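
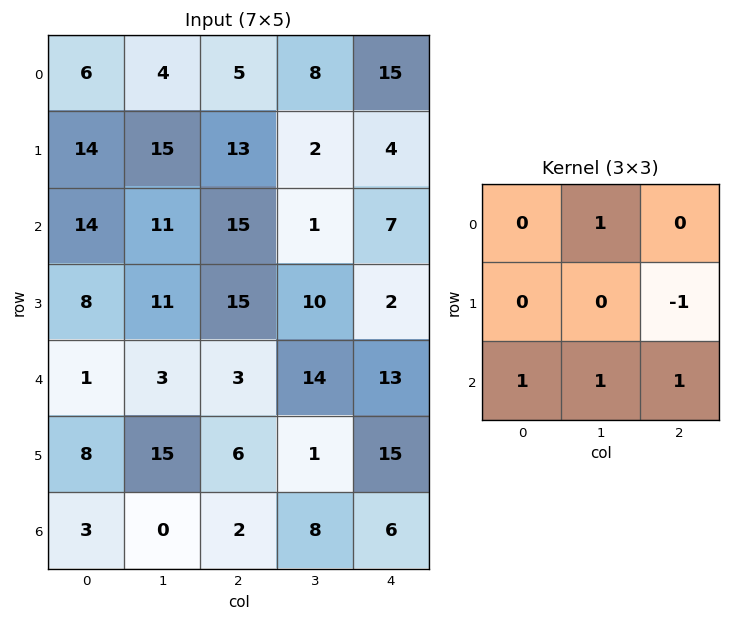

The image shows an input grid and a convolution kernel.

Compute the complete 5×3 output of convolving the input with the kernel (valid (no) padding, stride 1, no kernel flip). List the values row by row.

Output[0,0]: The receptive field on the input at this output position is [6 4 5 / 14 15 13 / 14 11 15]. Elementwise product with the kernel and sum: 4·1 + 13·-1 + 14·1 + 11·1 + 15·1.
Output[0,1]: The receptive field on the input at this output position is [4 5 8 / 15 13 2 / 11 15 1]. Elementwise product with the kernel and sum: 5·1 + 2·-1 + 11·1 + 15·1 + 1·1.

31 30 27
34 48 22
3 25 29
37 23 19
2 12 15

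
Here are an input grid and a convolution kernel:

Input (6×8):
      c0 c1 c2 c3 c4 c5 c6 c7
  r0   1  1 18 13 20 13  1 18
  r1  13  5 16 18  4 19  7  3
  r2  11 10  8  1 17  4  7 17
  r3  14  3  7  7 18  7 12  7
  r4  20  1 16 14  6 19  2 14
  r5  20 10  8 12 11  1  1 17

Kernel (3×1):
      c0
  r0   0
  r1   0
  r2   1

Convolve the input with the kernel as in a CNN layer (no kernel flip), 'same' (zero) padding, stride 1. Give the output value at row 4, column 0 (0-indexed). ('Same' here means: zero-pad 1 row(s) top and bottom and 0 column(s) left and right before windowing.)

The receptive field on the zero-padded input at this output position is [14 / 20 / 20]. Elementwise product with the kernel and sum: 20·1.

20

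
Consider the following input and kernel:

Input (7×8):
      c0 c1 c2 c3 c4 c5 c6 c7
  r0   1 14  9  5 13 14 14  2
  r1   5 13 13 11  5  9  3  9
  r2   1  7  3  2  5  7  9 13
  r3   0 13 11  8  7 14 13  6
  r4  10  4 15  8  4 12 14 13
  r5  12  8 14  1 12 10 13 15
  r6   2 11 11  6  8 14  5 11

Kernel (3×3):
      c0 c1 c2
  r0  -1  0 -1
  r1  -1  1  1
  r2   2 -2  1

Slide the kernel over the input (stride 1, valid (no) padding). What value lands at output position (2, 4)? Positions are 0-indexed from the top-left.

4

The receptive field on the input at this output position is [5 7 9 / 7 14 13 / 4 12 14]. Elementwise product with the kernel and sum: 5·-1 + 9·-1 + 7·-1 + 14·1 + 13·1 + 4·2 + 12·-2 + 14·1.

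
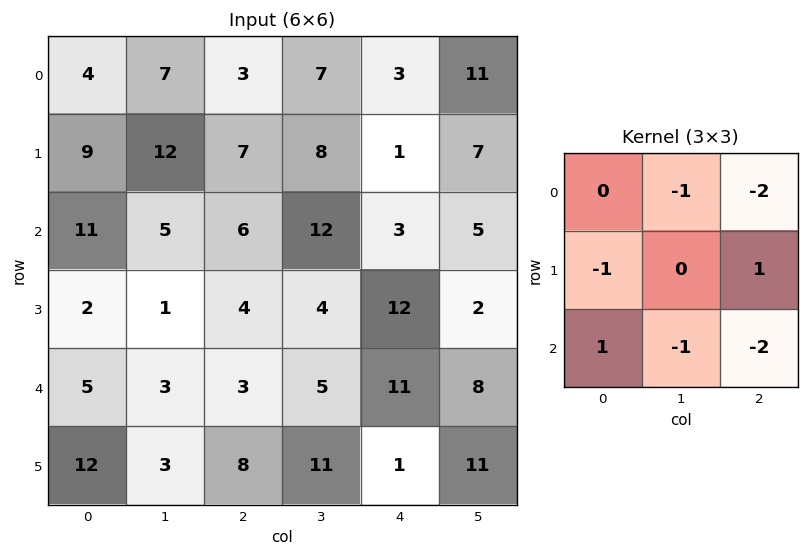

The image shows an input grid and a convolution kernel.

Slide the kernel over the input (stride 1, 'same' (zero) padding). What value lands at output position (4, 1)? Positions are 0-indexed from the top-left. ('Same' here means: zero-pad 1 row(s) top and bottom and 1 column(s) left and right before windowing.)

-18

The receptive field on the zero-padded input at this output position is [2 1 4 / 5 3 3 / 12 3 8]. Elementwise product with the kernel and sum: 1·-1 + 4·-2 + 5·-1 + 3·1 + 12·1 + 3·-1 + 8·-2.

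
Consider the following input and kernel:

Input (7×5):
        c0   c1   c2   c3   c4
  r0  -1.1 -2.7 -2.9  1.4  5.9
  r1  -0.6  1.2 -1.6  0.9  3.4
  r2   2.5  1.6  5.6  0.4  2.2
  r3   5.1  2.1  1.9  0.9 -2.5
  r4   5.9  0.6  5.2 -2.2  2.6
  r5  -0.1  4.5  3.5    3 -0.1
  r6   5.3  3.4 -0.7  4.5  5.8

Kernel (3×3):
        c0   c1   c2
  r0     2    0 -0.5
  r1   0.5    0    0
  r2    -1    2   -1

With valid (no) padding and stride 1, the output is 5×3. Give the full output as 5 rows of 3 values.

-5.95 3.7 -16.55
-1.95 3.55 0.3
-5.15 16.05 -1.15
17.8 3.55 10.25
11.35 -4.75 14.75

Output[0,0]: The receptive field on the input at this output position is [-1.1 -2.7 -2.9 / -0.6 1.2 -1.6 / 2.5 1.6 5.6]. Elementwise product with the kernel and sum: -1.1·2 + -2.9·-0.5 + -0.6·0.5 + 2.5·-1 + 1.6·2 + 5.6·-1.
Output[0,1]: The receptive field on the input at this output position is [-2.7 -2.9 1.4 / 1.2 -1.6 0.9 / 1.6 5.6 0.4]. Elementwise product with the kernel and sum: -2.7·2 + 1.4·-0.5 + 1.2·0.5 + 1.6·-1 + 5.6·2 + 0.4·-1.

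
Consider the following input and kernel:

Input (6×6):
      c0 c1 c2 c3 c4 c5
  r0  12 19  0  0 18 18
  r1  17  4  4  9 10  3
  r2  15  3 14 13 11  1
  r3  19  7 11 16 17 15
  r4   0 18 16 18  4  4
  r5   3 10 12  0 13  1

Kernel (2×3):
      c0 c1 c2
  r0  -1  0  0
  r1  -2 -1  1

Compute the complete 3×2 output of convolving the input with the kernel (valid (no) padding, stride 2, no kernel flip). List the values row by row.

-46 -7
-49 -35
-4 -27

Output[0,0]: The receptive field on the input at this output position is [12 19 0 / 17 4 4]. Elementwise product with the kernel and sum: 12·-1 + 17·-2 + 4·-1 + 4·1.
Output[0,1]: The receptive field on the input at this output position is [0 0 18 / 4 9 10]. Elementwise product with the kernel and sum: 0·-1 + 4·-2 + 9·-1 + 10·1.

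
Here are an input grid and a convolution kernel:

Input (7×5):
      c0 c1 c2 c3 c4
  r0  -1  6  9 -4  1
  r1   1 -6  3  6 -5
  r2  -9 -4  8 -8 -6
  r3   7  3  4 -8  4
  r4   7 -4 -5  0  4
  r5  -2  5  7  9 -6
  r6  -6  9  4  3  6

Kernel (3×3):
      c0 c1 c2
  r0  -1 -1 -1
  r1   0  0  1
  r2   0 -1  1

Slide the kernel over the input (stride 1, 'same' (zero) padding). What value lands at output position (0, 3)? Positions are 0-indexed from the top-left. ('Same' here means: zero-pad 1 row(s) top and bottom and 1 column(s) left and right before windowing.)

-10

The receptive field on the zero-padded input at this output position is [0 0 0 / 9 -4 1 / 3 6 -5]. Elementwise product with the kernel and sum: 0·-1 + 0·-1 + 0·-1 + 1·1 + 6·-1 + -5·1.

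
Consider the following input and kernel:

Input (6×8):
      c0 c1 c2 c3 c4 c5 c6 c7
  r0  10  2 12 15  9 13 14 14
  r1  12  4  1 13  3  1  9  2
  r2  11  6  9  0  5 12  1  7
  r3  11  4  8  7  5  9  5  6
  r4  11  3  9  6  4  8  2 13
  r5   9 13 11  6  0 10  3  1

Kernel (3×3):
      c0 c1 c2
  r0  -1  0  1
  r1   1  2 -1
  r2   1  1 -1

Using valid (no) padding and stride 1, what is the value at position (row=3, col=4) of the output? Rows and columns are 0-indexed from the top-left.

The receptive field on the input at this output position is [5 9 5 / 4 8 2 / 0 10 3]. Elementwise product with the kernel and sum: 5·-1 + 5·1 + 4·1 + 8·2 + 2·-1 + 0·1 + 10·1 + 3·-1.

25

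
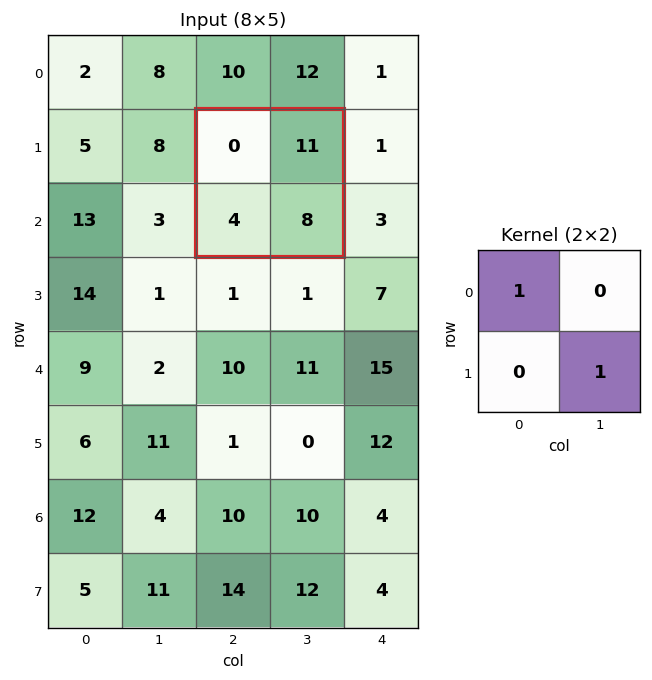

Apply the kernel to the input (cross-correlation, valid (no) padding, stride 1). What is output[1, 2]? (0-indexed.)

8

The receptive field on the input at this output position is [0 11 / 4 8]. Elementwise product with the kernel and sum: 0·1 + 8·1.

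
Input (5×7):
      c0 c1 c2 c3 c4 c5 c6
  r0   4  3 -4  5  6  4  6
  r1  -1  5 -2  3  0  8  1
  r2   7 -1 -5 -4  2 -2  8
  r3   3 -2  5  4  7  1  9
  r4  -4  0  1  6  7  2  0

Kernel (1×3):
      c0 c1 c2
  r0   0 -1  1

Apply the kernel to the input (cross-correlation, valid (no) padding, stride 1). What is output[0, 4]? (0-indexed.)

2

The receptive field on the input at this output position is [6 4 6]. Elementwise product with the kernel and sum: 4·-1 + 6·1.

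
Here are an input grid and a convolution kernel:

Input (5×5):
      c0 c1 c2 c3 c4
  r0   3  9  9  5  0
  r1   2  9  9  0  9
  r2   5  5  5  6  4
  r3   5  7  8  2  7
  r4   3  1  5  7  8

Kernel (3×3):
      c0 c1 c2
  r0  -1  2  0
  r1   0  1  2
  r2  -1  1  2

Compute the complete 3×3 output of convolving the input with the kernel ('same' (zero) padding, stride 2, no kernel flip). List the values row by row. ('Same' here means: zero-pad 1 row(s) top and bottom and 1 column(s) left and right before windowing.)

Output[0,0]: The receptive field on the zero-padded input at this output position is [0 0 0 / 0 3 9 / 0 2 9]. Elementwise product with the kernel and sum: 0·-1 + 0·2 + 3·1 + 9·2 + 0·-1 + 2·1 + 9·2.
Output[0,1]: The receptive field on the zero-padded input at this output position is [0 0 0 / 9 9 5 / 9 9 0]. Elementwise product with the kernel and sum: 0·-1 + 0·2 + 9·1 + 5·2 + 9·-1 + 9·1 + 0·2.

41 19 9
38 31 27
15 28 20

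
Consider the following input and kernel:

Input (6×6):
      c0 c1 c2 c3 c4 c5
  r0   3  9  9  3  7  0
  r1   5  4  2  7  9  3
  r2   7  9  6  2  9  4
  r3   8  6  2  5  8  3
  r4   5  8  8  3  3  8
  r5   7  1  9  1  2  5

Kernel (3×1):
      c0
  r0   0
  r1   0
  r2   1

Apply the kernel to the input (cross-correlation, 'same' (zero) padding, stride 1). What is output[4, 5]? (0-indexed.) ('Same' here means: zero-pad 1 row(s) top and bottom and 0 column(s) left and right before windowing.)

5

The receptive field on the zero-padded input at this output position is [3 / 8 / 5]. Elementwise product with the kernel and sum: 5·1.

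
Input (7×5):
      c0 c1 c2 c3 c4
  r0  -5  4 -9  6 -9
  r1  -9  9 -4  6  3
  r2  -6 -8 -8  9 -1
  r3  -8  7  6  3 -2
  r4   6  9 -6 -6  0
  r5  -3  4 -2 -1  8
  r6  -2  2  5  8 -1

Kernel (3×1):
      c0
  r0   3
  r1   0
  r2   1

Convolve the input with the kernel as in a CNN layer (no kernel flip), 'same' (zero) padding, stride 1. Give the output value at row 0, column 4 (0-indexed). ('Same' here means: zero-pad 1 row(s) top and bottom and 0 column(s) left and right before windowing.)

The receptive field on the zero-padded input at this output position is [0 / -9 / 3]. Elementwise product with the kernel and sum: 0·3 + 3·1.

3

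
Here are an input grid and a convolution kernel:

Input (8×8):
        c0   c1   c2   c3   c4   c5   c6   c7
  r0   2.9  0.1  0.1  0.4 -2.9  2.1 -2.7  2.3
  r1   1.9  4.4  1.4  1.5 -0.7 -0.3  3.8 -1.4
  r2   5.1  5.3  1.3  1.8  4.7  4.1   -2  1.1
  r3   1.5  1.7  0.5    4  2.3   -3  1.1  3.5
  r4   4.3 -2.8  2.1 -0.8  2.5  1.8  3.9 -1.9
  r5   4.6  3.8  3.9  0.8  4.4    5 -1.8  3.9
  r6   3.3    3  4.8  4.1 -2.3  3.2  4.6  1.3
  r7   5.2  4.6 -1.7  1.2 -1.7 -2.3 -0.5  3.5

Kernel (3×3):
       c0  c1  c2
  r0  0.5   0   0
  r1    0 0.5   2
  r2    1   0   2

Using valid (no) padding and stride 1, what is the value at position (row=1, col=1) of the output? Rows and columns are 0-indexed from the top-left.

The receptive field on the input at this output position is [4.4 1.4 1.5 / 5.3 1.3 1.8 / 1.7 0.5 4]. Elementwise product with the kernel and sum: 4.4·0.5 + 1.3·0.5 + 1.8·2 + 1.7·1 + 4·2.

16.15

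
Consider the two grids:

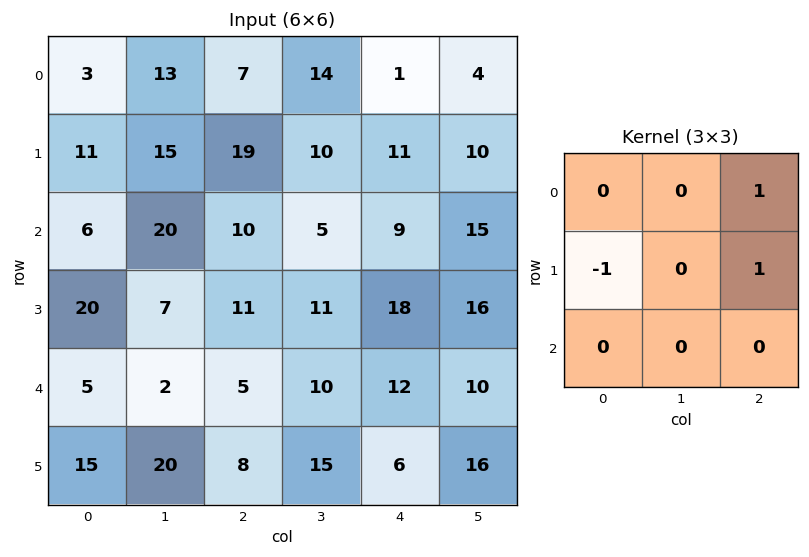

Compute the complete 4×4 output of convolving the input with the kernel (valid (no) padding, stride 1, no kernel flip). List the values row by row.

Output[0,0]: The receptive field on the input at this output position is [3 13 7 / 11 15 19 / 6 20 10]. Elementwise product with the kernel and sum: 7·1 + 11·-1 + 19·1.
Output[0,1]: The receptive field on the input at this output position is [13 7 14 / 15 19 10 / 20 10 5]. Elementwise product with the kernel and sum: 14·1 + 15·-1 + 10·1.

15 9 -7 4
23 -5 10 20
1 9 16 20
11 19 25 16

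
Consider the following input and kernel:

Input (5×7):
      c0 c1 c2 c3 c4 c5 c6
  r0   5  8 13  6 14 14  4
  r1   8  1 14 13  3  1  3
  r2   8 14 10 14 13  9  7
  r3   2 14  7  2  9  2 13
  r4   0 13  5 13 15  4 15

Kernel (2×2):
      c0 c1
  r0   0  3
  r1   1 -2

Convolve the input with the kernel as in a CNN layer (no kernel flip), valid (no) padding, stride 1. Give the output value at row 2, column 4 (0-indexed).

32

The receptive field on the input at this output position is [13 9 / 9 2]. Elementwise product with the kernel and sum: 9·3 + 9·1 + 2·-2.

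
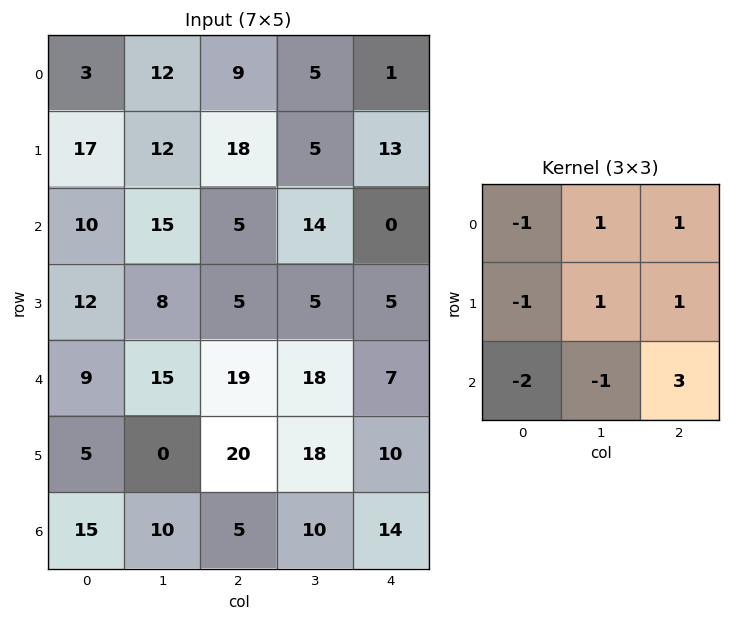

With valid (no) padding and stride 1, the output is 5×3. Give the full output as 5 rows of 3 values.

11 20 -27
6 9 9
35 11 -21
76 58 -17
15 65 36

Output[0,0]: The receptive field on the input at this output position is [3 12 9 / 17 12 18 / 10 15 5]. Elementwise product with the kernel and sum: 3·-1 + 12·1 + 9·1 + 17·-1 + 12·1 + 18·1 + 10·-2 + 15·-1 + 5·3.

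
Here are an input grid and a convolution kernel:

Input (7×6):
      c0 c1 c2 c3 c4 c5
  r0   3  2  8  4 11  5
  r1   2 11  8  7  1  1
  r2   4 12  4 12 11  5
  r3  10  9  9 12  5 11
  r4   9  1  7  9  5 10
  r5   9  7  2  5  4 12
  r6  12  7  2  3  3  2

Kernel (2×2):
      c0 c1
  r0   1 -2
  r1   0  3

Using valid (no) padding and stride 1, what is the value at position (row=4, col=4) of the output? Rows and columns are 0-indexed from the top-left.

The receptive field on the input at this output position is [5 10 / 4 12]. Elementwise product with the kernel and sum: 5·1 + 10·-2 + 12·3.

21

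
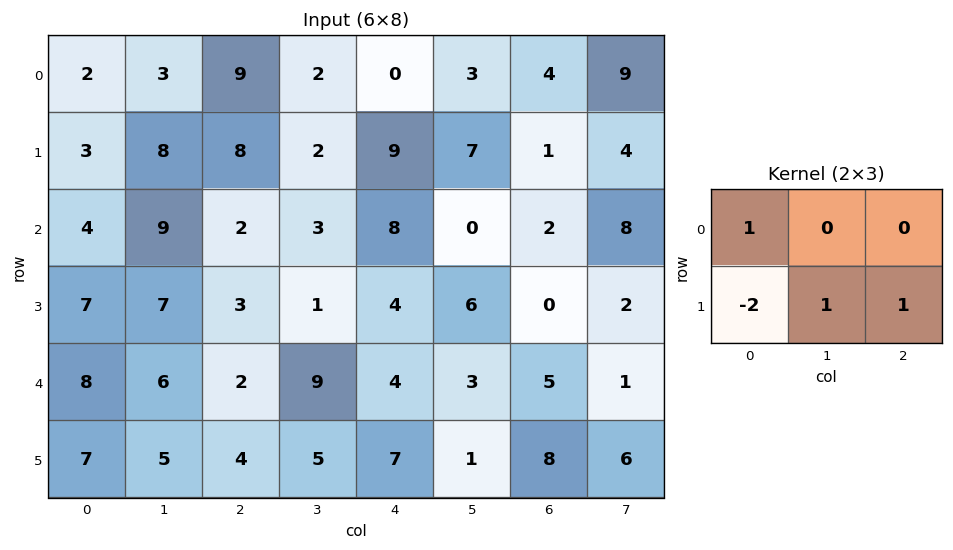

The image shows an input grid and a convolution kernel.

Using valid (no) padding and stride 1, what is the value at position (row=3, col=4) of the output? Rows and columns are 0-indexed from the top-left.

4

The receptive field on the input at this output position is [4 6 0 / 4 3 5]. Elementwise product with the kernel and sum: 4·1 + 4·-2 + 3·1 + 5·1.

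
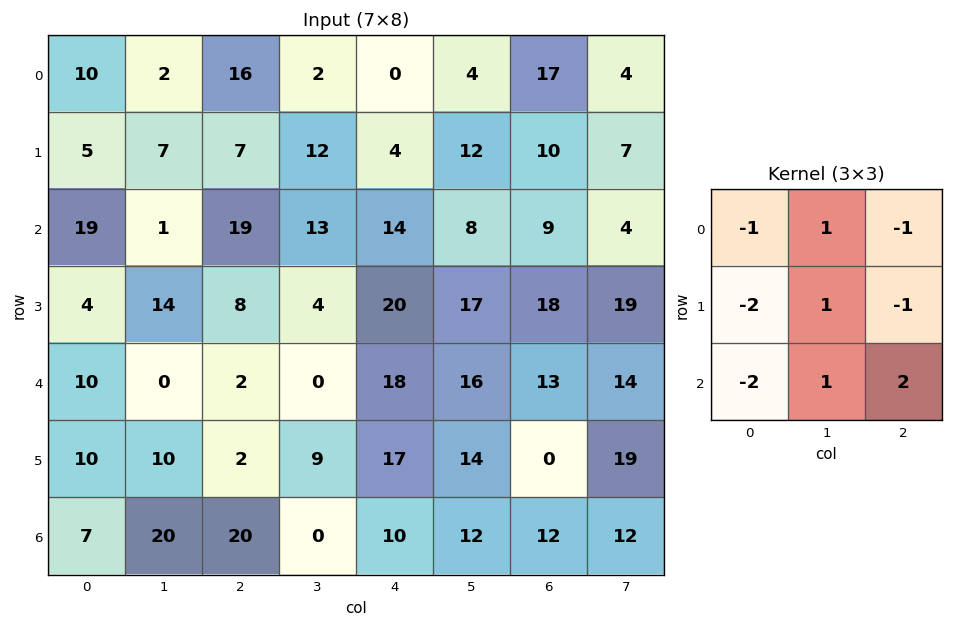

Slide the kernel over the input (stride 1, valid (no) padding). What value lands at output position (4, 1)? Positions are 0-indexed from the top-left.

The receptive field on the input at this output position is [0 2 0 / 10 2 9 / 20 20 0]. Elementwise product with the kernel and sum: 0·-1 + 2·1 + 0·-1 + 10·-2 + 2·1 + 9·-1 + 20·-2 + 20·1 + 0·2.

-45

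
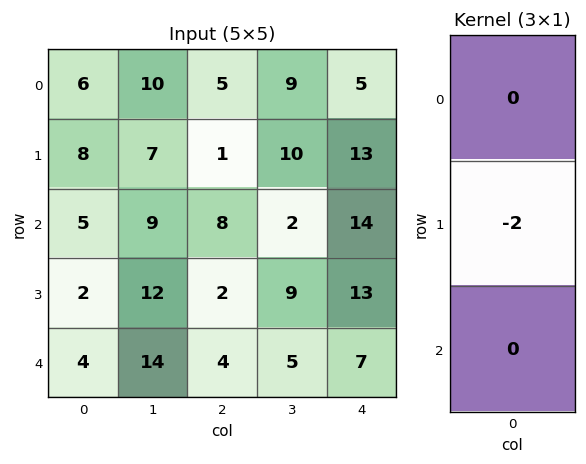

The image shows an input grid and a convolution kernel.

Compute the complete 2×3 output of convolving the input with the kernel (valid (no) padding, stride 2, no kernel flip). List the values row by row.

Output[0,0]: The receptive field on the input at this output position is [6 / 8 / 5]. Elementwise product with the kernel and sum: 8·-2.
Output[0,1]: The receptive field on the input at this output position is [5 / 1 / 8]. Elementwise product with the kernel and sum: 1·-2.

-16 -2 -26
-4 -4 -26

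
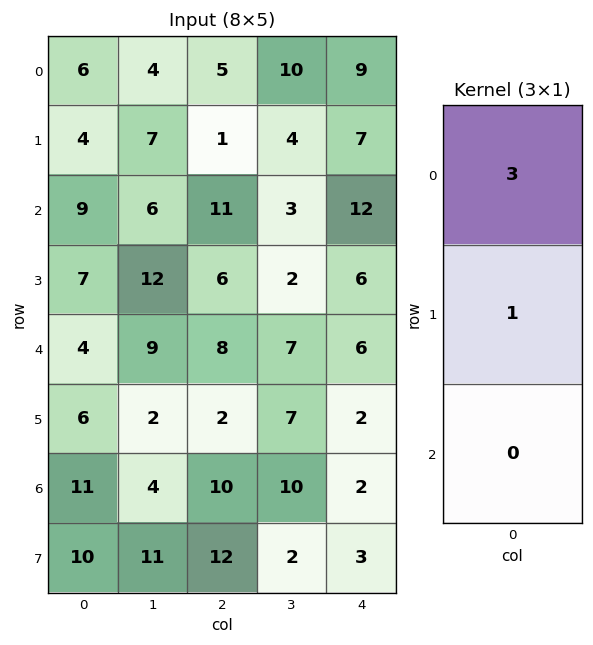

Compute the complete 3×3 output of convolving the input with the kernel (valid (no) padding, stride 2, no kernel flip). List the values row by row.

Output[0,0]: The receptive field on the input at this output position is [6 / 4 / 9]. Elementwise product with the kernel and sum: 6·3 + 4·1.
Output[0,1]: The receptive field on the input at this output position is [5 / 1 / 11]. Elementwise product with the kernel and sum: 5·3 + 1·1.

22 16 34
34 39 42
18 26 20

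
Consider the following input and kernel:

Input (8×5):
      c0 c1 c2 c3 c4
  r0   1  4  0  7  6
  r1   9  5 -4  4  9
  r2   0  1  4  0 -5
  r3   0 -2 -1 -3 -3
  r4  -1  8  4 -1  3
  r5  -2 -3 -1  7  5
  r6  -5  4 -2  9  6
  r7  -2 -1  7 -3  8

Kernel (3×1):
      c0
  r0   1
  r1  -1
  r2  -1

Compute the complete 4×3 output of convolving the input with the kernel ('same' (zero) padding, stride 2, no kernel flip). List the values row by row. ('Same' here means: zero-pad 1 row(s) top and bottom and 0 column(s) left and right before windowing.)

Output[0,0]: The receptive field on the zero-padded input at this output position is [0 / 1 / 9]. Elementwise product with the kernel and sum: 0·1 + 1·-1 + 9·-1.
Output[0,1]: The receptive field on the zero-padded input at this output position is [0 / 0 / -4]. Elementwise product with the kernel and sum: 0·1 + 0·-1 + -4·-1.

-10 4 -15
9 -7 17
3 -4 -11
5 -6 -9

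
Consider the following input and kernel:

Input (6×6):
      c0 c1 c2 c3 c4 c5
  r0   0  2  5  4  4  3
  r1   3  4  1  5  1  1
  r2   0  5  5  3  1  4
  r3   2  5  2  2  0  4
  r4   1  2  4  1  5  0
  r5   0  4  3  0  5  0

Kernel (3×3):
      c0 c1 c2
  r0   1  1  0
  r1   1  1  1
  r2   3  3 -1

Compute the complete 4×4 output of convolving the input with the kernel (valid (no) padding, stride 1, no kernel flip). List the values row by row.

20 44 39 23
36 37 27 16
19 36 22 28
23 35 18 23

Output[0,0]: The receptive field on the input at this output position is [0 2 5 / 3 4 1 / 0 5 5]. Elementwise product with the kernel and sum: 0·1 + 2·1 + 3·1 + 4·1 + 1·1 + 0·3 + 5·3 + 5·-1.
Output[0,1]: The receptive field on the input at this output position is [2 5 4 / 4 1 5 / 5 5 3]. Elementwise product with the kernel and sum: 2·1 + 5·1 + 4·1 + 1·1 + 5·1 + 5·3 + 5·3 + 3·-1.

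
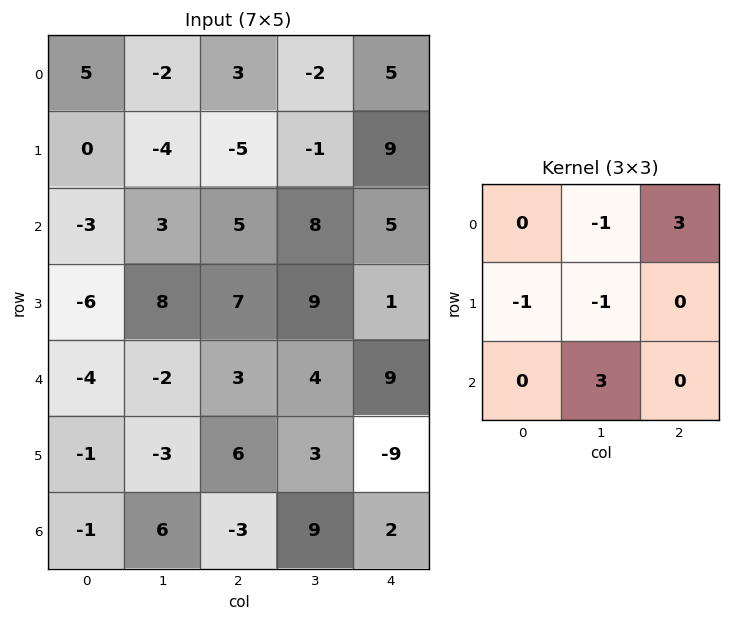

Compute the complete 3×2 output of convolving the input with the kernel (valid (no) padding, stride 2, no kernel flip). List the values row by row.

Output[0,0]: The receptive field on the input at this output position is [5 -2 3 / 0 -4 -5 / -3 3 5]. Elementwise product with the kernel and sum: -2·-1 + 3·3 + 0·-1 + -4·-1 + 3·3.
Output[0,1]: The receptive field on the input at this output position is [3 -2 5 / -5 -1 9 / 5 8 5]. Elementwise product with the kernel and sum: -2·-1 + 5·3 + -5·-1 + -1·-1 + 8·3.

24 47
4 3
33 41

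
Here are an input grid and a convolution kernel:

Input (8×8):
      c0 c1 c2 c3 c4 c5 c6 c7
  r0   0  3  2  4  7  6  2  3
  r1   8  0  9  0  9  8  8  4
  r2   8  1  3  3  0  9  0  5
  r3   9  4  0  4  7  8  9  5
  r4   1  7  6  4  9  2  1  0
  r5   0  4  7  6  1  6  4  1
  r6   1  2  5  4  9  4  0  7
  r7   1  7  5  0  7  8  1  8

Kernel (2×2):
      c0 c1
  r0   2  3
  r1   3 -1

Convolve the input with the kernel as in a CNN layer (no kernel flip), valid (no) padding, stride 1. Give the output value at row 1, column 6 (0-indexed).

23

The receptive field on the input at this output position is [8 4 / 0 5]. Elementwise product with the kernel and sum: 8·2 + 4·3 + 0·3 + 5·-1.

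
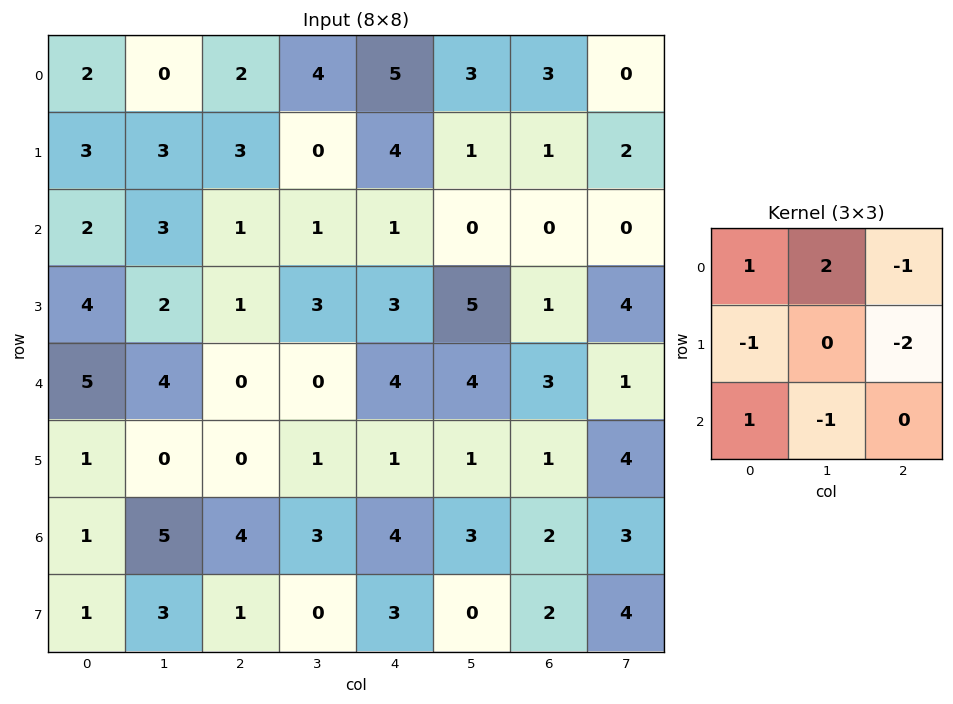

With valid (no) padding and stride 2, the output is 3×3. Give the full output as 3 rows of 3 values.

Output[0,0]: The receptive field on the input at this output position is [2 0 2 / 3 3 3 / 2 3 1]. Elementwise product with the kernel and sum: 2·1 + 0·2 + 2·-1 + 3·-1 + 3·-2 + 2·1 + 3·-1.

-10 -6 3
2 -5 -4
8 -5 7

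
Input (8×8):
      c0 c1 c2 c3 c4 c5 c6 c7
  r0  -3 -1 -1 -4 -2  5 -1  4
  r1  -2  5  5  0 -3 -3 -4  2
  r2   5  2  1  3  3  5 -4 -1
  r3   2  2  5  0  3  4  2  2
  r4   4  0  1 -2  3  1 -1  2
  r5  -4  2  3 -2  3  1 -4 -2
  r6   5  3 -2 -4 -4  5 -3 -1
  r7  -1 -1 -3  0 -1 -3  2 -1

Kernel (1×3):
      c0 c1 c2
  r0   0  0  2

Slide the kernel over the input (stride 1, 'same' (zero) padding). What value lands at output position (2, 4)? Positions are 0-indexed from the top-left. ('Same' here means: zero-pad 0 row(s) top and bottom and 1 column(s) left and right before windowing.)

The receptive field on the zero-padded input at this output position is [3 3 5]. Elementwise product with the kernel and sum: 5·2.

10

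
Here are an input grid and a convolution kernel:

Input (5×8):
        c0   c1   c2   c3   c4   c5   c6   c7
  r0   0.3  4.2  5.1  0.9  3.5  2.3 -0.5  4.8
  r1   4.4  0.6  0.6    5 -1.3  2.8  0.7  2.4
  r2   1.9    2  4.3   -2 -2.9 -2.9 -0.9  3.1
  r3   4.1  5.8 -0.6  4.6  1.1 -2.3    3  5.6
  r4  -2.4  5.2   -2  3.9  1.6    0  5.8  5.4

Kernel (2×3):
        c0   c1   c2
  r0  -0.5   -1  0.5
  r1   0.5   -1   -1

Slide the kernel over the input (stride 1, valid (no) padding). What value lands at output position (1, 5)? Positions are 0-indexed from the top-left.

The receptive field on the input at this output position is [2.8 0.7 2.4 / -2.9 -0.9 3.1]. Elementwise product with the kernel and sum: 2.8·-0.5 + 0.7·-1 + 2.4·0.5 + -2.9·0.5 + -0.9·-1 + 3.1·-1.

-4.55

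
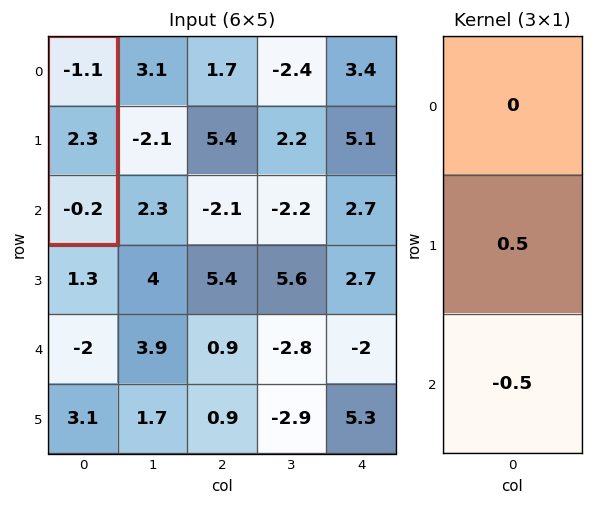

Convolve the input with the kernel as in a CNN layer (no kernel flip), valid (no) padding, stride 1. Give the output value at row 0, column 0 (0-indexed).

The receptive field on the input at this output position is [-1.1 / 2.3 / -0.2]. Elementwise product with the kernel and sum: 2.3·0.5 + -0.2·-0.5.

1.25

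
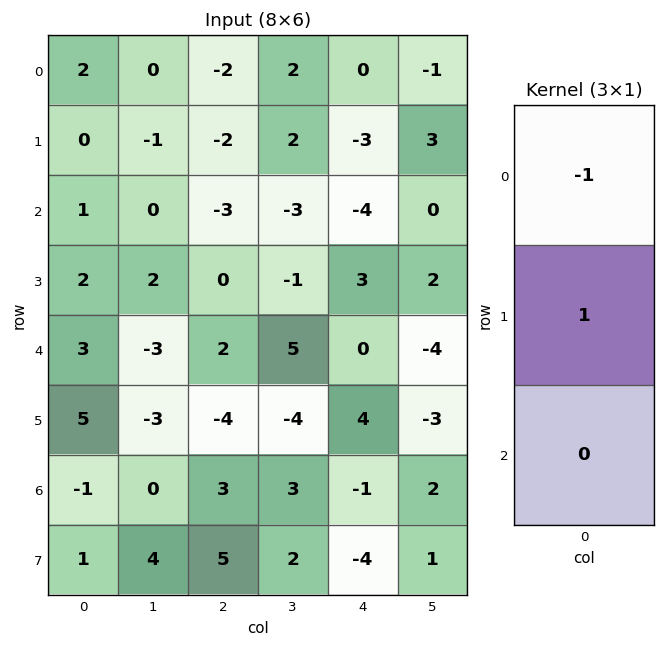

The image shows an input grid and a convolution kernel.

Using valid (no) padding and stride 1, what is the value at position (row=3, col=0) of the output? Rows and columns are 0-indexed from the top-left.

The receptive field on the input at this output position is [2 / 3 / 5]. Elementwise product with the kernel and sum: 2·-1 + 3·1.

1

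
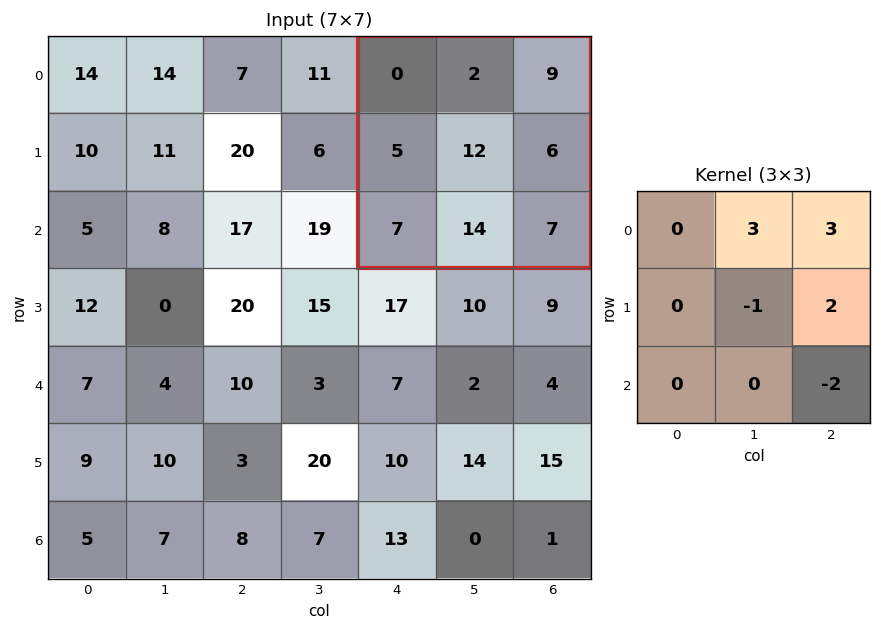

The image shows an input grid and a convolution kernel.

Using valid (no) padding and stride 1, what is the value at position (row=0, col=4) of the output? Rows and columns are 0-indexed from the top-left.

19

The receptive field on the input at this output position is [0 2 9 / 5 12 6 / 7 14 7]. Elementwise product with the kernel and sum: 2·3 + 9·3 + 12·-1 + 6·2 + 7·-2.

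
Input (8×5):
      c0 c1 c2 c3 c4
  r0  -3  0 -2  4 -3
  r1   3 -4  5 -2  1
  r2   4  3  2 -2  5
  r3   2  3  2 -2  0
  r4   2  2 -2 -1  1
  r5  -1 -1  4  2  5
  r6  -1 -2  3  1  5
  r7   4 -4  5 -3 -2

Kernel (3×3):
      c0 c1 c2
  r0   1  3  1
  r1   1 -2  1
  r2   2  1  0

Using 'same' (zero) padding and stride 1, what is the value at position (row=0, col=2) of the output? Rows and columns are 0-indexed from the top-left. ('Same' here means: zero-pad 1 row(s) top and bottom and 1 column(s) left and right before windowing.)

The receptive field on the zero-padded input at this output position is [0 0 0 / 0 -2 4 / -4 5 -2]. Elementwise product with the kernel and sum: 0·1 + 0·3 + 0·1 + 0·1 + -2·-2 + 4·1 + -4·2 + 5·1.

5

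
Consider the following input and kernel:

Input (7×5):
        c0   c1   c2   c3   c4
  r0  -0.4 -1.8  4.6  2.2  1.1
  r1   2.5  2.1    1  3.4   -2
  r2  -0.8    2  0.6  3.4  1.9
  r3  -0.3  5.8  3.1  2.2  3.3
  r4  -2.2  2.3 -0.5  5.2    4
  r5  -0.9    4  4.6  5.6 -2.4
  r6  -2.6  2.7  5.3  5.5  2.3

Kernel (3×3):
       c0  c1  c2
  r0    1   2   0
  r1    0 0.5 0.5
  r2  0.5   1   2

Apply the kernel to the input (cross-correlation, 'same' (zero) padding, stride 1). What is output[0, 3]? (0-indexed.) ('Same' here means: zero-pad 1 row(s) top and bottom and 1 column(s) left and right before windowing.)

The receptive field on the zero-padded input at this output position is [0 0 0 / 4.6 2.2 1.1 / 1 3.4 -2]. Elementwise product with the kernel and sum: 0·1 + 0·2 + 2.2·0.5 + 1.1·0.5 + 1·0.5 + 3.4·1 + -2·2.

1.55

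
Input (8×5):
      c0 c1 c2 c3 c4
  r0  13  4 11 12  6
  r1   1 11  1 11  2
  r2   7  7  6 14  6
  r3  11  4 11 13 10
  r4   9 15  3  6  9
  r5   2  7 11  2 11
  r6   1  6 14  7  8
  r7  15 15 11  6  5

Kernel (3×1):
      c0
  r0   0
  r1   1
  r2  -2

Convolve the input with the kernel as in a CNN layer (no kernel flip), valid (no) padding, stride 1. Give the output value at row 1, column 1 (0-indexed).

The receptive field on the input at this output position is [11 / 7 / 4]. Elementwise product with the kernel and sum: 7·1 + 4·-2.

-1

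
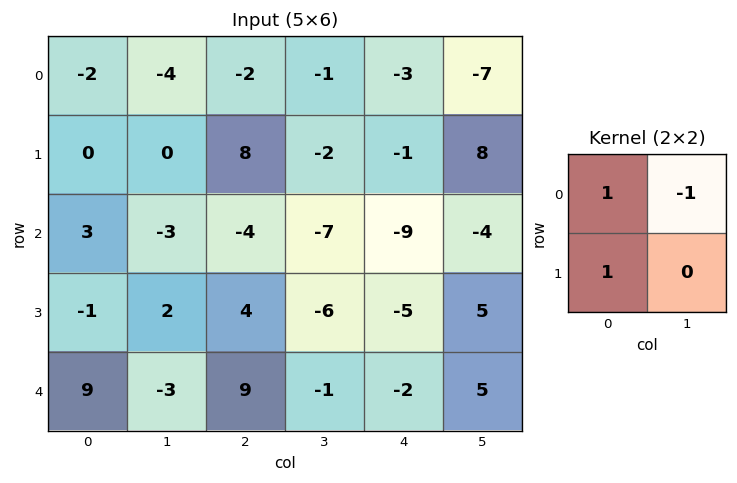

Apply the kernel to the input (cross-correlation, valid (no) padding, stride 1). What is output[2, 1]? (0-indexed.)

3

The receptive field on the input at this output position is [-3 -4 / 2 4]. Elementwise product with the kernel and sum: -3·1 + -4·-1 + 2·1.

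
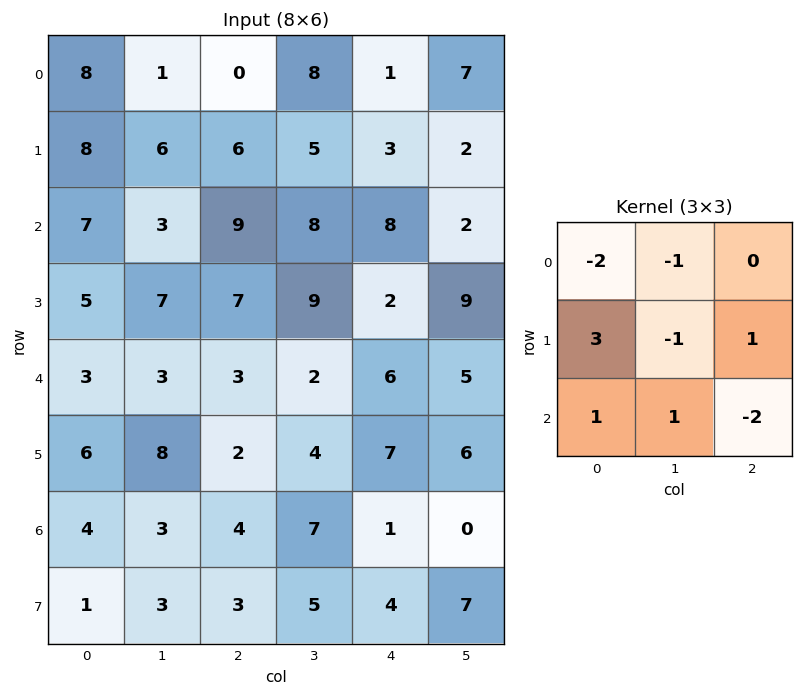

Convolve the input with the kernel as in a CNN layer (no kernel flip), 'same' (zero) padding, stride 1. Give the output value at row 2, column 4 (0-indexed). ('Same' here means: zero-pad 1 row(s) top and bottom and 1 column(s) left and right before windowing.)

-2

The receptive field on the zero-padded input at this output position is [5 3 2 / 8 8 2 / 9 2 9]. Elementwise product with the kernel and sum: 5·-2 + 3·-1 + 8·3 + 8·-1 + 2·1 + 9·1 + 2·1 + 9·-2.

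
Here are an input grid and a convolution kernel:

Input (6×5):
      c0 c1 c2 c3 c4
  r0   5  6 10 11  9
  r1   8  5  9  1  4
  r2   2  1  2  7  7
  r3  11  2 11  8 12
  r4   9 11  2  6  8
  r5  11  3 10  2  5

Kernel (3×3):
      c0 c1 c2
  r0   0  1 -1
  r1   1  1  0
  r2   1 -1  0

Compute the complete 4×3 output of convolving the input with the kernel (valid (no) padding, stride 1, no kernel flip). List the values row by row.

10 12 7
8 2 9
10 17 15
19 9 12

Output[0,0]: The receptive field on the input at this output position is [5 6 10 / 8 5 9 / 2 1 2]. Elementwise product with the kernel and sum: 6·1 + 10·-1 + 8·1 + 5·1 + 2·1 + 1·-1.
Output[0,1]: The receptive field on the input at this output position is [6 10 11 / 5 9 1 / 1 2 7]. Elementwise product with the kernel and sum: 10·1 + 11·-1 + 5·1 + 9·1 + 1·1 + 2·-1.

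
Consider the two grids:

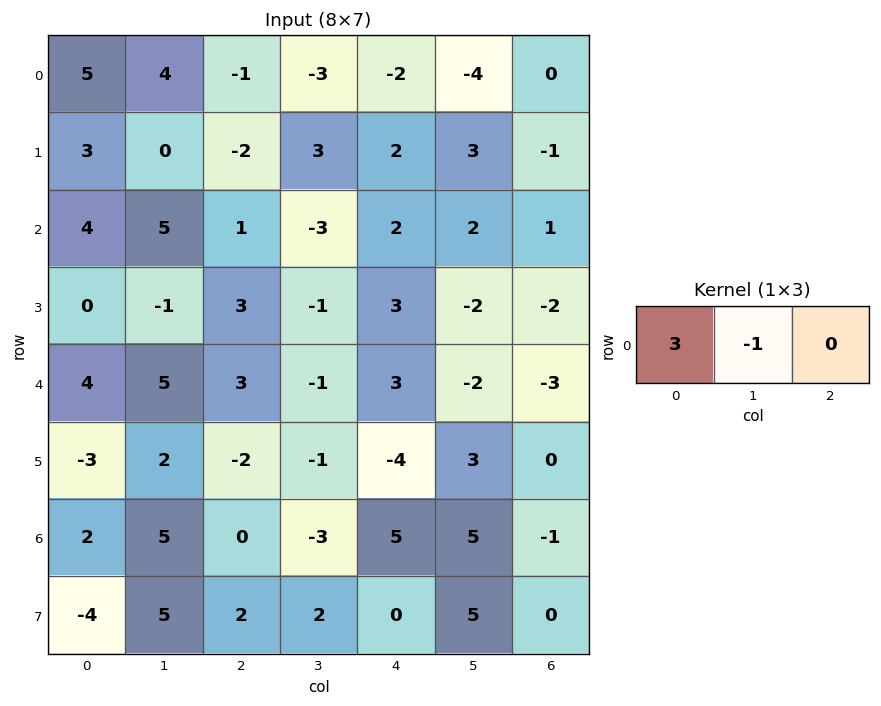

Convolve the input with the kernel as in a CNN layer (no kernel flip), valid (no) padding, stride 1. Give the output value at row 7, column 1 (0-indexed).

13

The receptive field on the input at this output position is [5 2 2]. Elementwise product with the kernel and sum: 5·3 + 2·-1.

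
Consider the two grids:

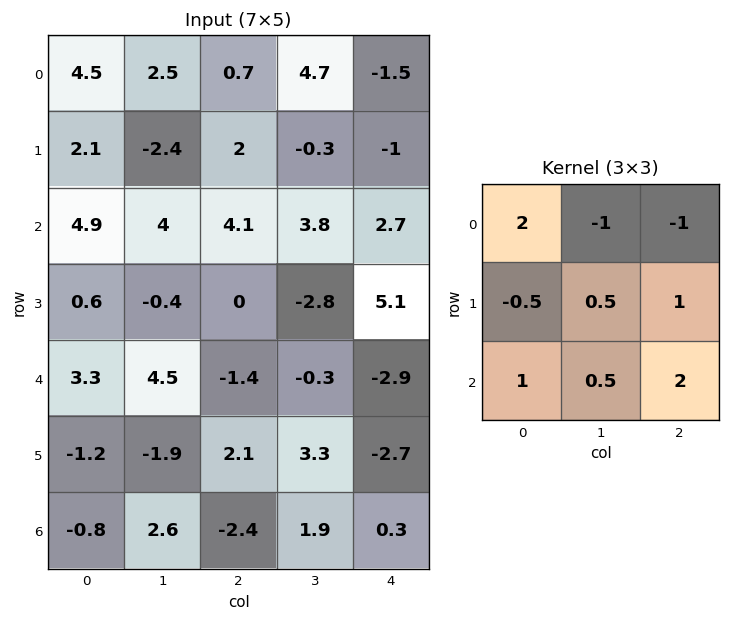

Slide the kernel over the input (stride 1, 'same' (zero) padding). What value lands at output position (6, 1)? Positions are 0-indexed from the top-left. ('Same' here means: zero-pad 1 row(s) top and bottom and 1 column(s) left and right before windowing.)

The receptive field on the zero-padded input at this output position is [-1.2 -1.9 2.1 / -0.8 2.6 -2.4 / 0 0 0]. Elementwise product with the kernel and sum: -1.2·2 + -1.9·-1 + 2.1·-1 + -0.8·-0.5 + 2.6·0.5 + -2.4·1 + 0·1 + 0·0.5 + 0·2.

-3.3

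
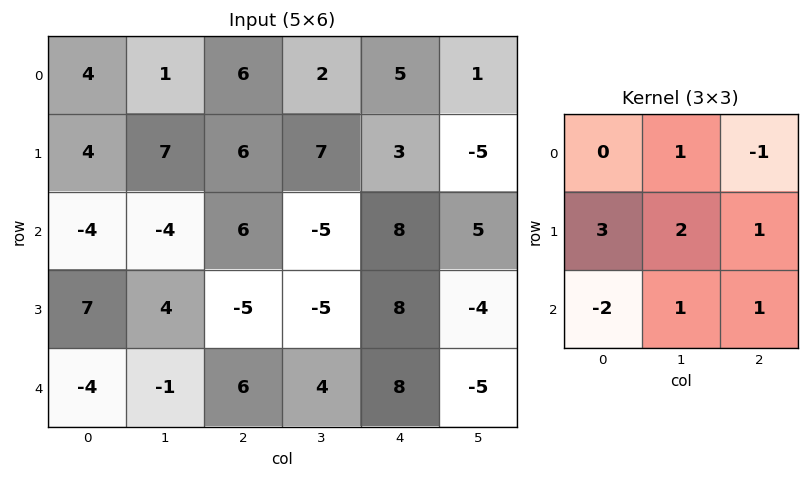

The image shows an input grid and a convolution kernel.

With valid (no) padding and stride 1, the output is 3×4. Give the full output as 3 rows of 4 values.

Output[0,0]: The receptive field on the input at this output position is [4 1 6 / 4 7 6 / -4 -4 6]. Elementwise product with the kernel and sum: 1·1 + 6·-1 + 4·3 + 7·2 + 6·1 + -4·-2 + -4·1 + 6·1.
Output[0,1]: The receptive field on the input at this output position is [1 6 2 / 7 6 7 / -4 6 -5]. Elementwise product with the kernel and sum: 6·1 + 2·-1 + 7·3 + 6·2 + 7·1 + -4·-2 + 6·1 + -5·1.

37 53 23 49
-28 -24 33 28
27 20 -30 -5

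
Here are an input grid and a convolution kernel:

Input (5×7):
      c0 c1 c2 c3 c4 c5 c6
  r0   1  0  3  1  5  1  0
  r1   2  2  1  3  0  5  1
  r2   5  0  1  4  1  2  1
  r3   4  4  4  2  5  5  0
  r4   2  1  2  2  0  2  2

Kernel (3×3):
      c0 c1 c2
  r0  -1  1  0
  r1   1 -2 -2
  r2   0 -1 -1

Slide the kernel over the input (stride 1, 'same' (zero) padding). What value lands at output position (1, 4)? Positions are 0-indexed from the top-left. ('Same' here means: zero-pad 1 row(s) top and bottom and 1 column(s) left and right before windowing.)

-6

The receptive field on the zero-padded input at this output position is [1 5 1 / 3 0 5 / 4 1 2]. Elementwise product with the kernel and sum: 1·-1 + 5·1 + 3·1 + 0·-2 + 5·-2 + 1·-1 + 2·-1.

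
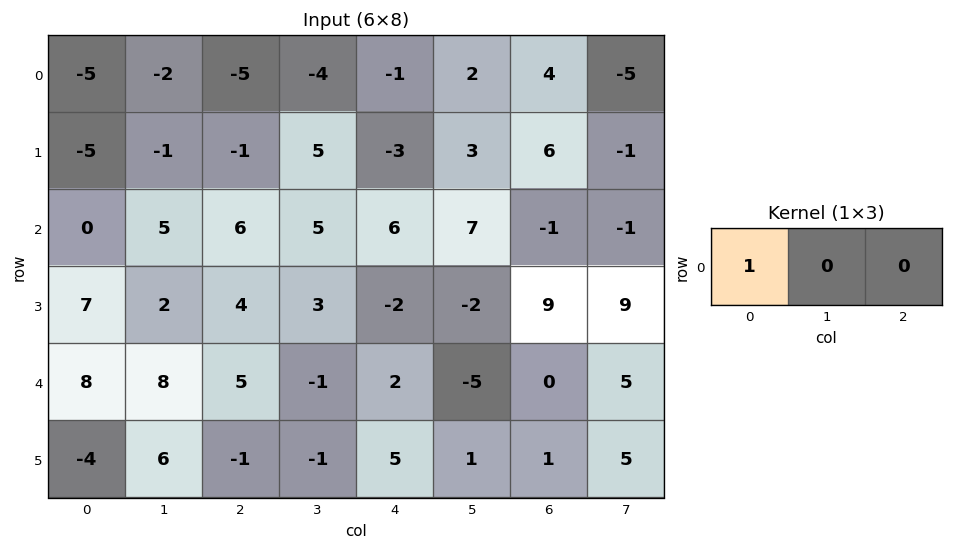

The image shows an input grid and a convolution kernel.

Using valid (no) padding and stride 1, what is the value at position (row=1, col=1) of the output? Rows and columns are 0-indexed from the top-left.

The receptive field on the input at this output position is [-1 -1 5]. Elementwise product with the kernel and sum: -1·1.

-1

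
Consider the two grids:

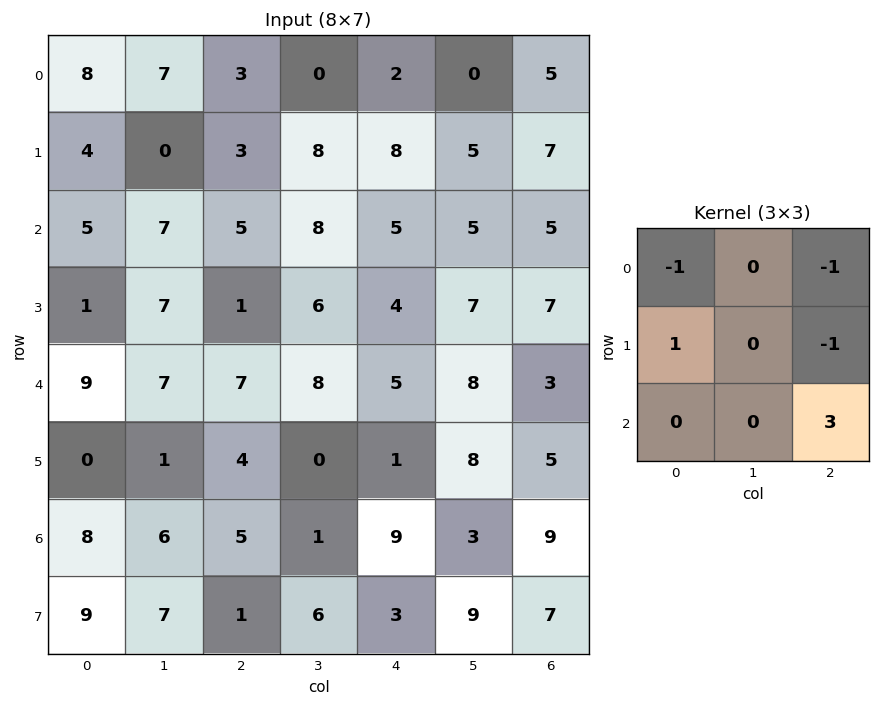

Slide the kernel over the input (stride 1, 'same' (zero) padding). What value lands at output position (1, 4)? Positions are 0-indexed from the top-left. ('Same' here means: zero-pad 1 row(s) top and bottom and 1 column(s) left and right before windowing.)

18

The receptive field on the zero-padded input at this output position is [0 2 0 / 8 8 5 / 8 5 5]. Elementwise product with the kernel and sum: 0·-1 + 0·-1 + 8·1 + 5·-1 + 5·3.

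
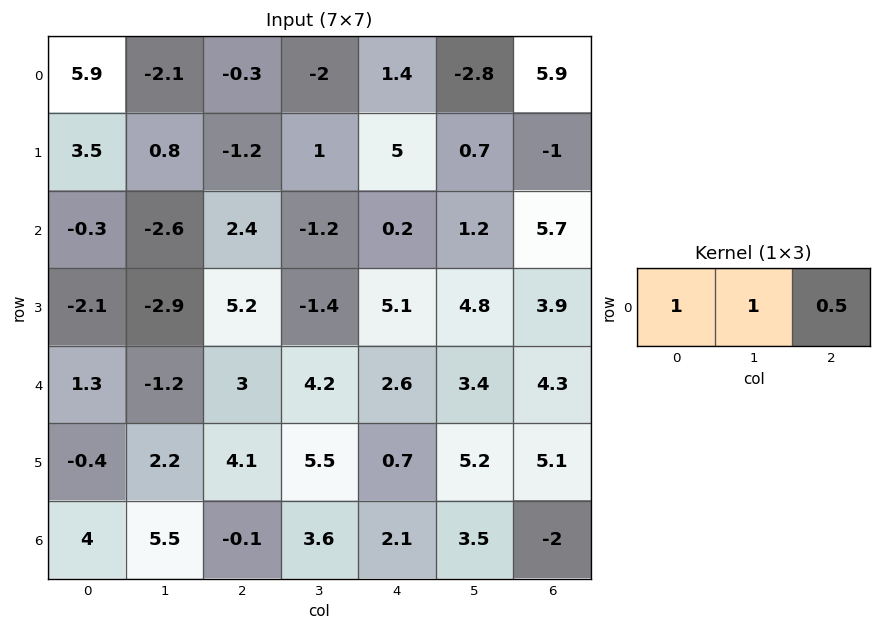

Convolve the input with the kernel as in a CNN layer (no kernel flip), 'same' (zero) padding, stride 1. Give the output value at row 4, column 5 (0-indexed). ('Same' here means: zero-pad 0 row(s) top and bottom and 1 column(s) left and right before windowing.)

8.15

The receptive field on the zero-padded input at this output position is [2.6 3.4 4.3]. Elementwise product with the kernel and sum: 2.6·1 + 3.4·1 + 4.3·0.5.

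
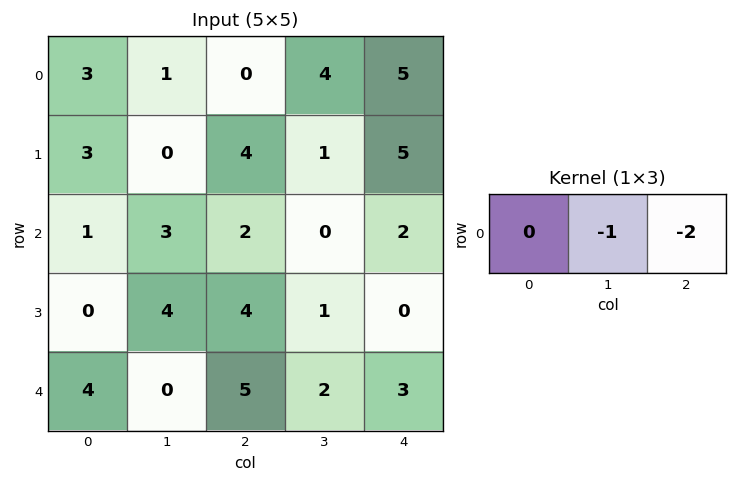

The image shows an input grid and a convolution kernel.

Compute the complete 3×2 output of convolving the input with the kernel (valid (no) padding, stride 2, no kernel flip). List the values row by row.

-1 -14
-7 -4
-10 -8

Output[0,0]: The receptive field on the input at this output position is [3 1 0]. Elementwise product with the kernel and sum: 1·-1 + 0·-2.
Output[0,1]: The receptive field on the input at this output position is [0 4 5]. Elementwise product with the kernel and sum: 4·-1 + 5·-2.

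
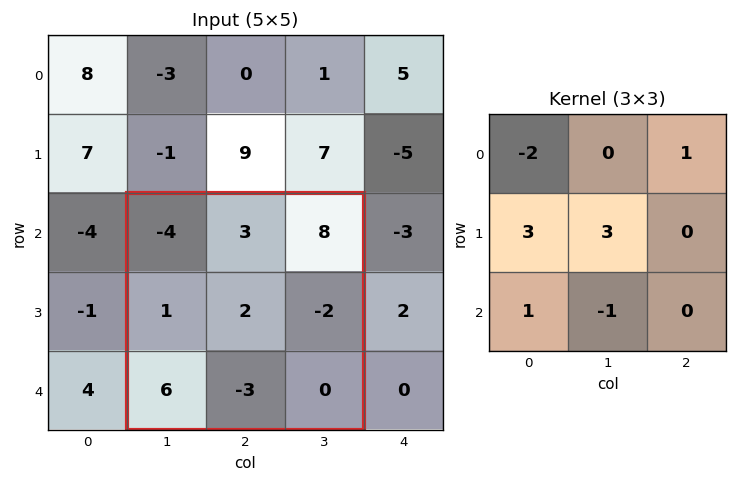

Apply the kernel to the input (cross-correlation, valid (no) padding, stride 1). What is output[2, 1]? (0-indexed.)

34

The receptive field on the input at this output position is [-4 3 8 / 1 2 -2 / 6 -3 0]. Elementwise product with the kernel and sum: -4·-2 + 8·1 + 1·3 + 2·3 + 6·1 + -3·-1.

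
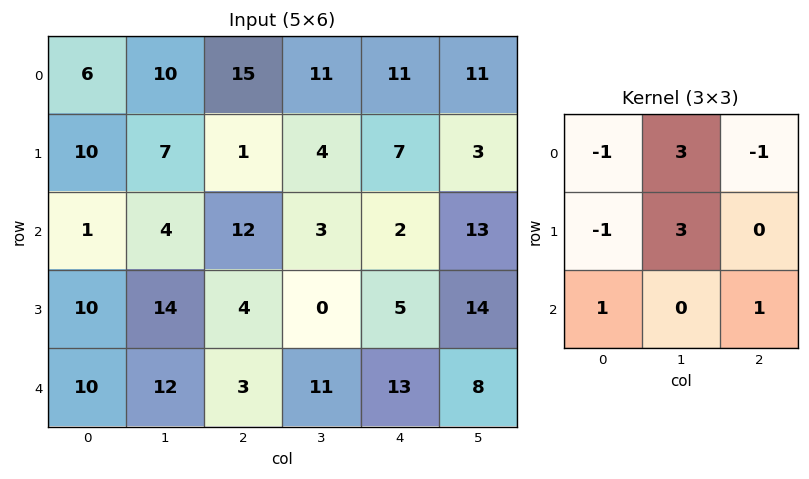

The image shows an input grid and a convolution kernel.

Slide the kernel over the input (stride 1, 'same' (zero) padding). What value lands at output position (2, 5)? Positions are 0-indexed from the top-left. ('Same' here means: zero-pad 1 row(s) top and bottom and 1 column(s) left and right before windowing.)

44

The receptive field on the zero-padded input at this output position is [7 3 0 / 2 13 0 / 5 14 0]. Elementwise product with the kernel and sum: 7·-1 + 3·3 + 0·-1 + 2·-1 + 13·3 + 5·1 + 0·1.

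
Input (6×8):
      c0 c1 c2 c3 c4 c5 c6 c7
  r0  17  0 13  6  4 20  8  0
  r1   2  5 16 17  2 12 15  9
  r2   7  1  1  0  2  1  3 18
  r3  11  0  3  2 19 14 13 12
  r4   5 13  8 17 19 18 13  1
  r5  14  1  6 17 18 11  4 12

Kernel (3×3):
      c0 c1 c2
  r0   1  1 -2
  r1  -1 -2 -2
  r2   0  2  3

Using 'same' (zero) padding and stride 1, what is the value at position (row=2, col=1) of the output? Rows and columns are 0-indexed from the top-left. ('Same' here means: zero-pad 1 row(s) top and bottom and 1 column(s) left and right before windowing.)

The receptive field on the zero-padded input at this output position is [2 5 16 / 7 1 1 / 11 0 3]. Elementwise product with the kernel and sum: 2·1 + 5·1 + 16·-2 + 7·-1 + 1·-2 + 1·-2 + 0·2 + 3·3.

-27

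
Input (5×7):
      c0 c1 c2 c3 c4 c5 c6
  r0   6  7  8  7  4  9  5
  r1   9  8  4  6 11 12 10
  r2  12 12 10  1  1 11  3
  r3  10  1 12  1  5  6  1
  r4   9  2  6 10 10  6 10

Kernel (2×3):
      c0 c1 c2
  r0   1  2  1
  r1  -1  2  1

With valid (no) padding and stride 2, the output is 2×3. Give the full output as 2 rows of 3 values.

Output[0,0]: The receptive field on the input at this output position is [6 7 8 / 9 8 4]. Elementwise product with the kernel and sum: 6·1 + 7·2 + 8·1 + 9·-1 + 8·2 + 4·1.
Output[0,1]: The receptive field on the input at this output position is [8 7 4 / 4 6 11]. Elementwise product with the kernel and sum: 8·1 + 7·2 + 4·1 + 4·-1 + 6·2 + 11·1.

39 45 50
50 8 34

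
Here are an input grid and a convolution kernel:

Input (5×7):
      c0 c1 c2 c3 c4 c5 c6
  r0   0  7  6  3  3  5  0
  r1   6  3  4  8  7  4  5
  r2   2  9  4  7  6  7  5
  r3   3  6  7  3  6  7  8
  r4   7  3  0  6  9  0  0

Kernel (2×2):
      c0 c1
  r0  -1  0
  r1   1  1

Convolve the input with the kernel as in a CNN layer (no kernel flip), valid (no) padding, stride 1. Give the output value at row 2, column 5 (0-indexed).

The receptive field on the input at this output position is [7 5 / 7 8]. Elementwise product with the kernel and sum: 7·-1 + 7·1 + 8·1.

8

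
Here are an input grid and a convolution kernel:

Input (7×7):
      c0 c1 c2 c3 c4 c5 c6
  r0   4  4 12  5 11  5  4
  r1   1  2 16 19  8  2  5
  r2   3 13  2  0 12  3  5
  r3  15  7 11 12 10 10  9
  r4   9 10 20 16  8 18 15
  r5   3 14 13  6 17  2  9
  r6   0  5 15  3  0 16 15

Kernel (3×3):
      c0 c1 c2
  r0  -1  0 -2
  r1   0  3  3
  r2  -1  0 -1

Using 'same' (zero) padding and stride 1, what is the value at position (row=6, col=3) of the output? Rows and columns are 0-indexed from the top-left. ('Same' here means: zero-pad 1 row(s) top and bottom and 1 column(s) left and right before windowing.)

-38

The receptive field on the zero-padded input at this output position is [13 6 17 / 15 3 0 / 0 0 0]. Elementwise product with the kernel and sum: 13·-1 + 17·-2 + 3·3 + 0·3 + 0·-1 + 0·-1.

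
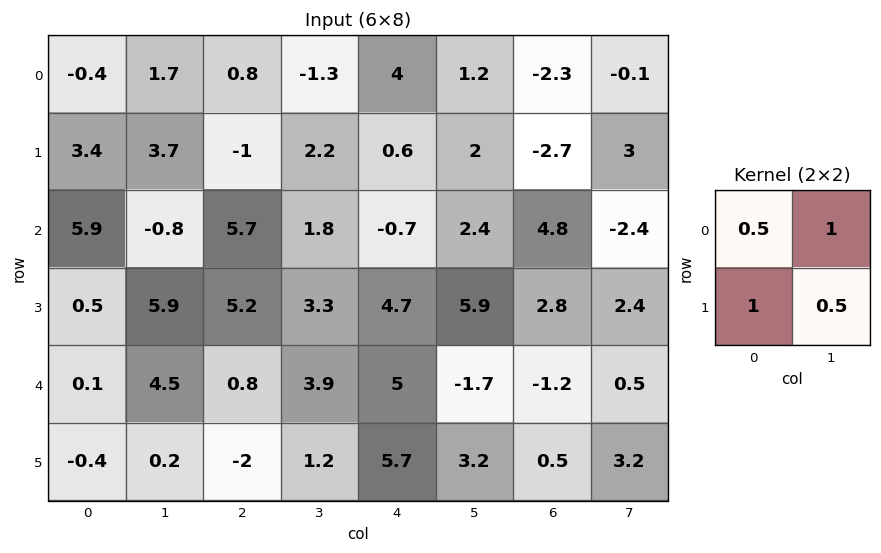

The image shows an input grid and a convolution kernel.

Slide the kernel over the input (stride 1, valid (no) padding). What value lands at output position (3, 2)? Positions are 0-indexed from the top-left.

8.65

The receptive field on the input at this output position is [5.2 3.3 / 0.8 3.9]. Elementwise product with the kernel and sum: 5.2·0.5 + 3.3·1 + 0.8·1 + 3.9·0.5.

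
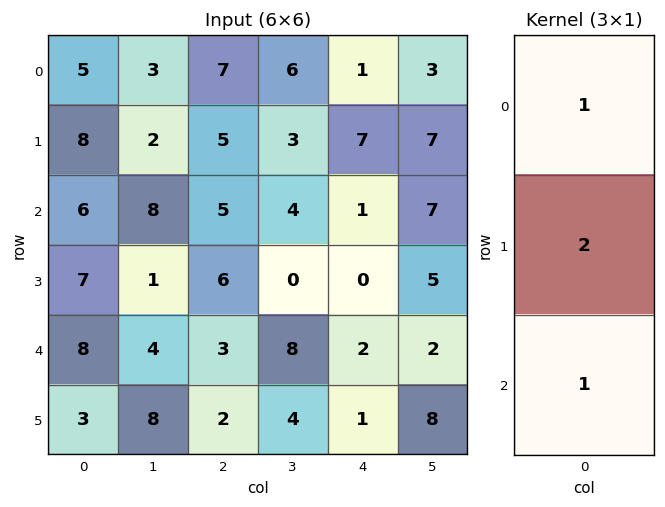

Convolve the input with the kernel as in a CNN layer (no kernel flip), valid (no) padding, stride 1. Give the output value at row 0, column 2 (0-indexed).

22

The receptive field on the input at this output position is [7 / 5 / 5]. Elementwise product with the kernel and sum: 7·1 + 5·2 + 5·1.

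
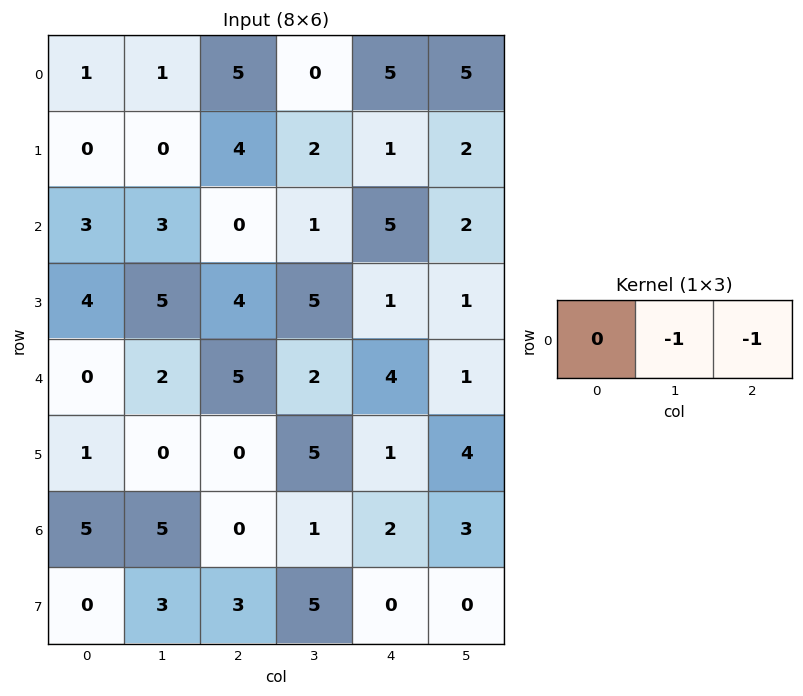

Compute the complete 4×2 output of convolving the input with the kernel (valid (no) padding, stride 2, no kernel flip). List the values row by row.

-6 -5
-3 -6
-7 -6
-5 -3

Output[0,0]: The receptive field on the input at this output position is [1 1 5]. Elementwise product with the kernel and sum: 1·-1 + 5·-1.
Output[0,1]: The receptive field on the input at this output position is [5 0 5]. Elementwise product with the kernel and sum: 0·-1 + 5·-1.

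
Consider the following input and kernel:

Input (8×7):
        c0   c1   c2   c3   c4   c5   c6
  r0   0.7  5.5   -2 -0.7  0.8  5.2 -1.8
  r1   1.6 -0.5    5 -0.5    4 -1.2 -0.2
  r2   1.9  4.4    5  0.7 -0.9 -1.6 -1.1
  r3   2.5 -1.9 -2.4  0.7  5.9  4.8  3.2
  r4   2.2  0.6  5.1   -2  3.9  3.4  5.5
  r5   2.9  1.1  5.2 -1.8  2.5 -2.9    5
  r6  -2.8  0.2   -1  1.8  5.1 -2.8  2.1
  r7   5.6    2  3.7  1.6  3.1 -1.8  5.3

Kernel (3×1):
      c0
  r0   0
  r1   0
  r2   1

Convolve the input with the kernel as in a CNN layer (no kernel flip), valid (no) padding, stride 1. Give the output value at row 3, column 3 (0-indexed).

The receptive field on the input at this output position is [0.7 / -2 / -1.8]. Elementwise product with the kernel and sum: -1.8·1.

-1.8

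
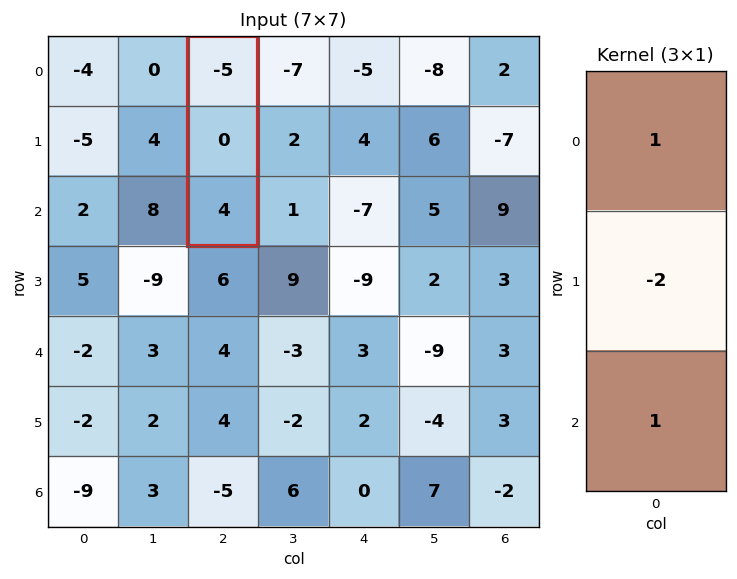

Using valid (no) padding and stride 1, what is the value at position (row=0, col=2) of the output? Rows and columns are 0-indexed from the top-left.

-1

The receptive field on the input at this output position is [-5 / 0 / 4]. Elementwise product with the kernel and sum: -5·1 + 0·-2 + 4·1.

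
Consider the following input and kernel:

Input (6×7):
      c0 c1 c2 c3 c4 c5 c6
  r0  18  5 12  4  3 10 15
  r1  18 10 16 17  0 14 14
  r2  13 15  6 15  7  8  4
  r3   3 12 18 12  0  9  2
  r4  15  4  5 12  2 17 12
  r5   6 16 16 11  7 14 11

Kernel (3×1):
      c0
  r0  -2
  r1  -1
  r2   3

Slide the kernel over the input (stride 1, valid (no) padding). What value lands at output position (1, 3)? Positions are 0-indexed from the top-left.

The receptive field on the input at this output position is [17 / 15 / 12]. Elementwise product with the kernel and sum: 17·-2 + 15·-1 + 12·3.

-13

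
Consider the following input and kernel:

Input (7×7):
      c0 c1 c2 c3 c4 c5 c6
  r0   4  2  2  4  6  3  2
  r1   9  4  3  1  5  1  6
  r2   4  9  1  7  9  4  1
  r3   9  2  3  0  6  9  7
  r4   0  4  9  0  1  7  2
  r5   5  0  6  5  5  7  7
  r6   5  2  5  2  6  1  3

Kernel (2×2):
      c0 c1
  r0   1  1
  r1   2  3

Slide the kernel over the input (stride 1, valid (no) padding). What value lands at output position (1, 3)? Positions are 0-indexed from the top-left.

The receptive field on the input at this output position is [1 5 / 7 9]. Elementwise product with the kernel and sum: 1·1 + 5·1 + 7·2 + 9·3.

47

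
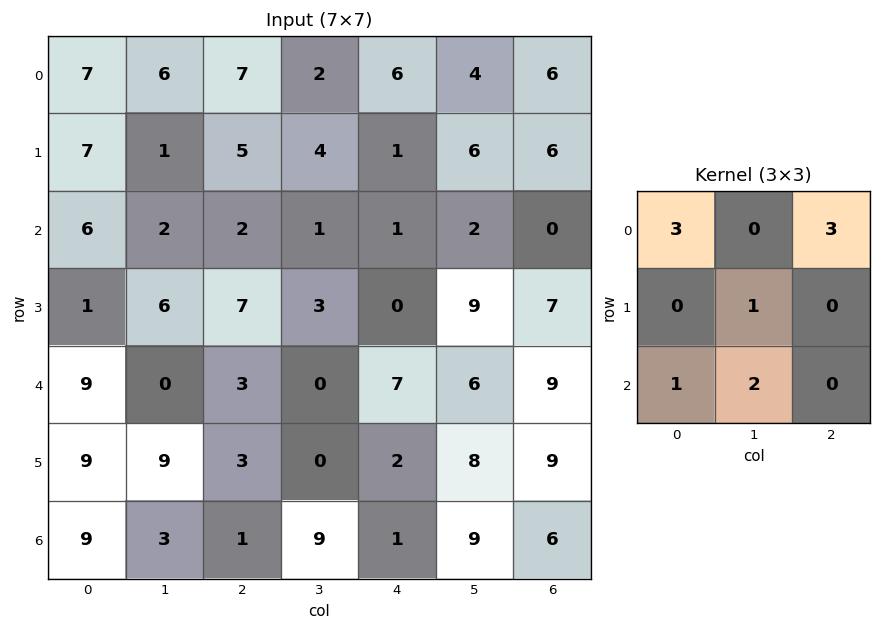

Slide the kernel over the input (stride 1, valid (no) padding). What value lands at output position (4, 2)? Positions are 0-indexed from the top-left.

The receptive field on the input at this output position is [3 0 7 / 3 0 2 / 1 9 1]. Elementwise product with the kernel and sum: 3·3 + 7·3 + 0·1 + 1·1 + 9·2.

49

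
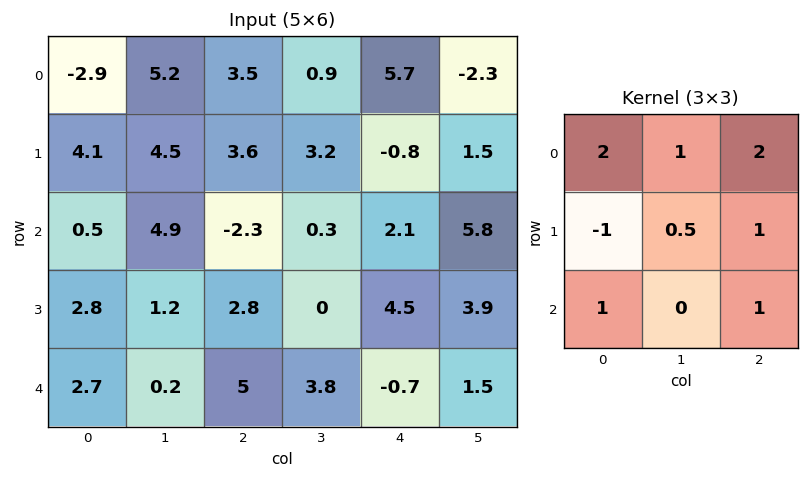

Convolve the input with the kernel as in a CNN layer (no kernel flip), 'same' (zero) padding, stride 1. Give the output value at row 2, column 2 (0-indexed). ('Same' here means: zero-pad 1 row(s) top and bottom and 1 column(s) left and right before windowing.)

14.45

The receptive field on the zero-padded input at this output position is [4.5 3.6 3.2 / 4.9 -2.3 0.3 / 1.2 2.8 0]. Elementwise product with the kernel and sum: 4.5·2 + 3.6·1 + 3.2·2 + 4.9·-1 + -2.3·0.5 + 0.3·1 + 1.2·1 + 0·1.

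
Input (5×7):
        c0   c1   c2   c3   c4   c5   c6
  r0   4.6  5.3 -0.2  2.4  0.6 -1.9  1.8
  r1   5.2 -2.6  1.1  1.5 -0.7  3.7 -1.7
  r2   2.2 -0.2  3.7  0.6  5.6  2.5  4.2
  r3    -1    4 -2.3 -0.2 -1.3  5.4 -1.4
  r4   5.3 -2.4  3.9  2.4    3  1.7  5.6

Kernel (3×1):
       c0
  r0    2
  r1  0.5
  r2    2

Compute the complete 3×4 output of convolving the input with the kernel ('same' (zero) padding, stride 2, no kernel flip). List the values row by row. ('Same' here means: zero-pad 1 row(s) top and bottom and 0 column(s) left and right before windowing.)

Output[0,0]: The receptive field on the zero-padded input at this output position is [0 / 4.6 / 5.2]. Elementwise product with the kernel and sum: 0·2 + 4.6·0.5 + 5.2·2.

12.7 2.1 -1.1 -2.5
9.5 -0.55 -1.2 -4.1
0.65 -2.65 -1.1 0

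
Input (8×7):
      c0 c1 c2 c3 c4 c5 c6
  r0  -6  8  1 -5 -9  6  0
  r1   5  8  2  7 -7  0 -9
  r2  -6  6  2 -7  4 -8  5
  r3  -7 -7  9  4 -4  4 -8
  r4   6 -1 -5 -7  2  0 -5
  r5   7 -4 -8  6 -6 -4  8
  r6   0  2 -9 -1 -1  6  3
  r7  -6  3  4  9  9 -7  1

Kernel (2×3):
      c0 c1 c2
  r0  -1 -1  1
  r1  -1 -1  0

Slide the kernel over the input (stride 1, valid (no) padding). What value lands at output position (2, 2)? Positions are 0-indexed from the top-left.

The receptive field on the input at this output position is [2 -7 4 / 9 4 -4]. Elementwise product with the kernel and sum: 2·-1 + -7·-1 + 4·1 + 9·-1 + 4·-1.

-4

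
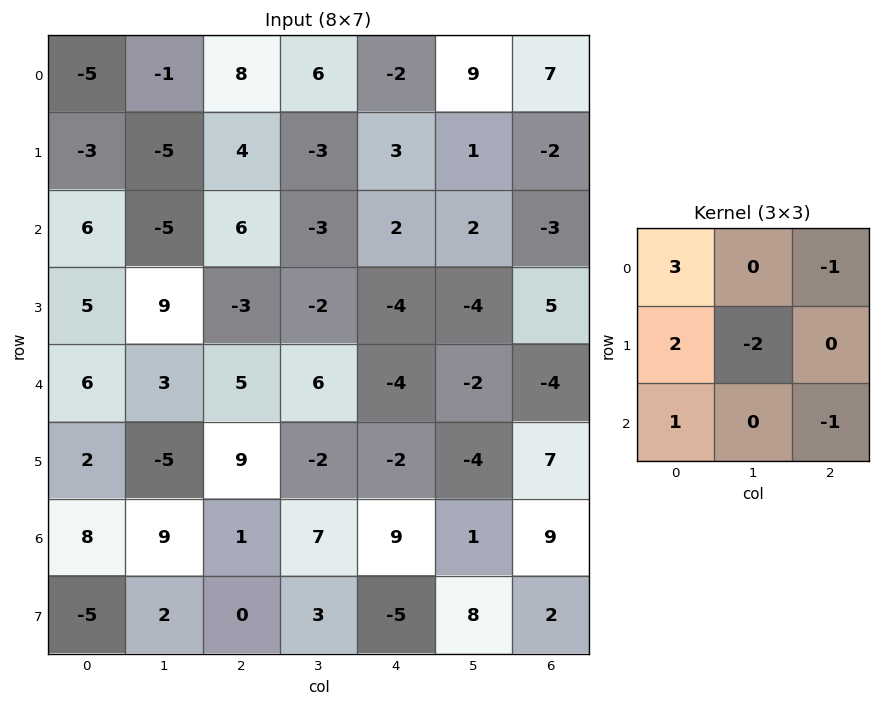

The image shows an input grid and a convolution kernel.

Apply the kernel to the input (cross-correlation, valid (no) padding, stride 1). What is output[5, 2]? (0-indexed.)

The receptive field on the input at this output position is [9 -2 -2 / 1 7 9 / 0 3 -5]. Elementwise product with the kernel and sum: 9·3 + -2·-1 + 1·2 + 7·-2 + 0·1 + -5·-1.

22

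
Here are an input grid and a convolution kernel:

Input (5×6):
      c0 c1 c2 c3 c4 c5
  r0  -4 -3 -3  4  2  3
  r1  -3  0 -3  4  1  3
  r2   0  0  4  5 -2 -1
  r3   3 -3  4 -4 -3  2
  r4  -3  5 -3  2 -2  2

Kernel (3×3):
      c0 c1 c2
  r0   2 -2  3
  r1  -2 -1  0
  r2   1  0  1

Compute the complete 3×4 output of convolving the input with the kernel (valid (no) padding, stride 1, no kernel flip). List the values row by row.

-1 20 -4 8
-8 7 -23 5
3 16 -17 26

Output[0,0]: The receptive field on the input at this output position is [-4 -3 -3 / -3 0 -3 / 0 0 4]. Elementwise product with the kernel and sum: -4·2 + -3·-2 + -3·3 + -3·-2 + 0·-1 + 0·1 + 4·1.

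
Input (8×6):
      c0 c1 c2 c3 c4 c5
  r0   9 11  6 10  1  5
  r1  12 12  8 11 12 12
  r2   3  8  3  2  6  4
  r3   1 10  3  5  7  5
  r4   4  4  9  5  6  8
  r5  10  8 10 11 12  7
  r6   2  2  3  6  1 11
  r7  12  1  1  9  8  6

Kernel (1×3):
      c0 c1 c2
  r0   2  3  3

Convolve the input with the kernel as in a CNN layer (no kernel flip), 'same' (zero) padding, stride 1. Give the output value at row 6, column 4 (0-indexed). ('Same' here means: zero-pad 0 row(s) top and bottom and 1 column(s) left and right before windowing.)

The receptive field on the zero-padded input at this output position is [6 1 11]. Elementwise product with the kernel and sum: 6·2 + 1·3 + 11·3.

48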